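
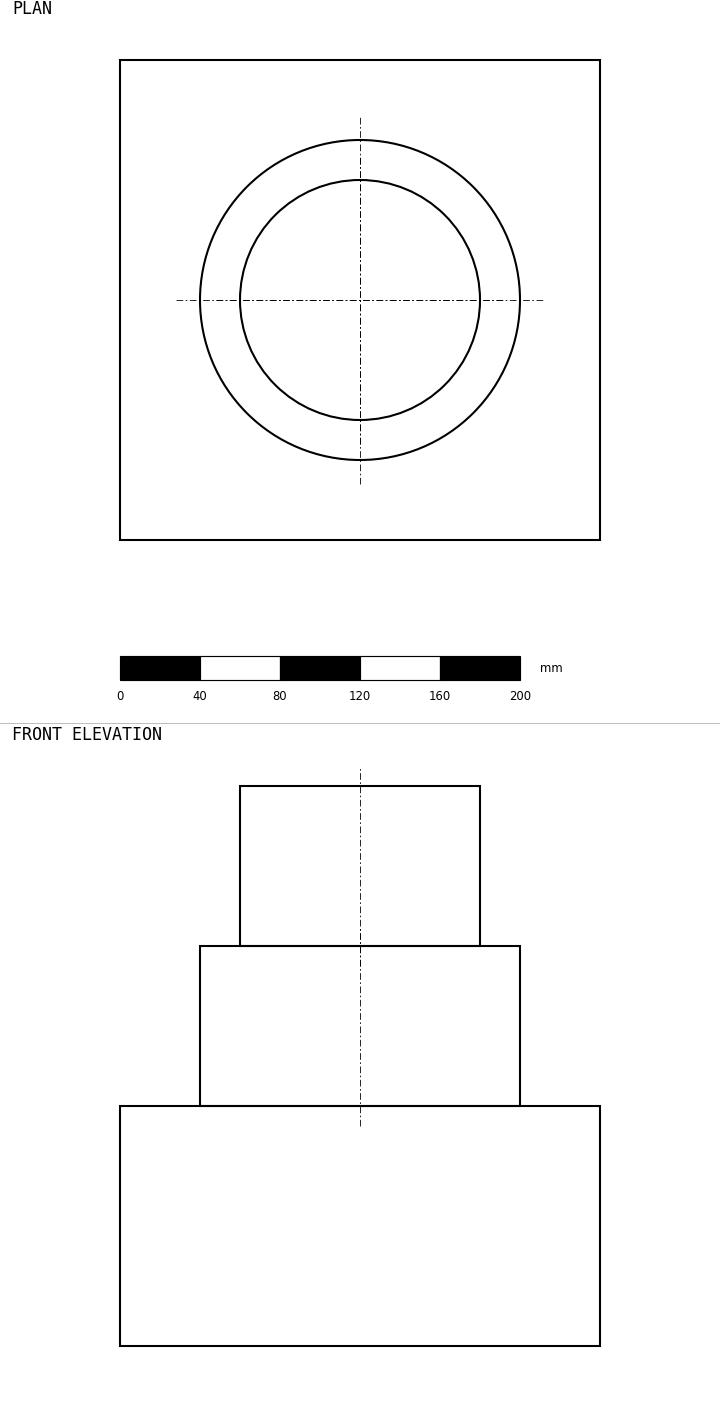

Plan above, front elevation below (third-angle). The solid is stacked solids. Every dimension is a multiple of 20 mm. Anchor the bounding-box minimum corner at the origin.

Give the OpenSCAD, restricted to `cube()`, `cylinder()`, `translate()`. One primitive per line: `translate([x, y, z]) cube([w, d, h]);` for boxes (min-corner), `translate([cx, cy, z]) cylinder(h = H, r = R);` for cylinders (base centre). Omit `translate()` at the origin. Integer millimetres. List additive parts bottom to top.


cube([240, 240, 120]);
translate([120, 120, 120]) cylinder(h = 80, r = 80);
translate([120, 120, 200]) cylinder(h = 80, r = 60);


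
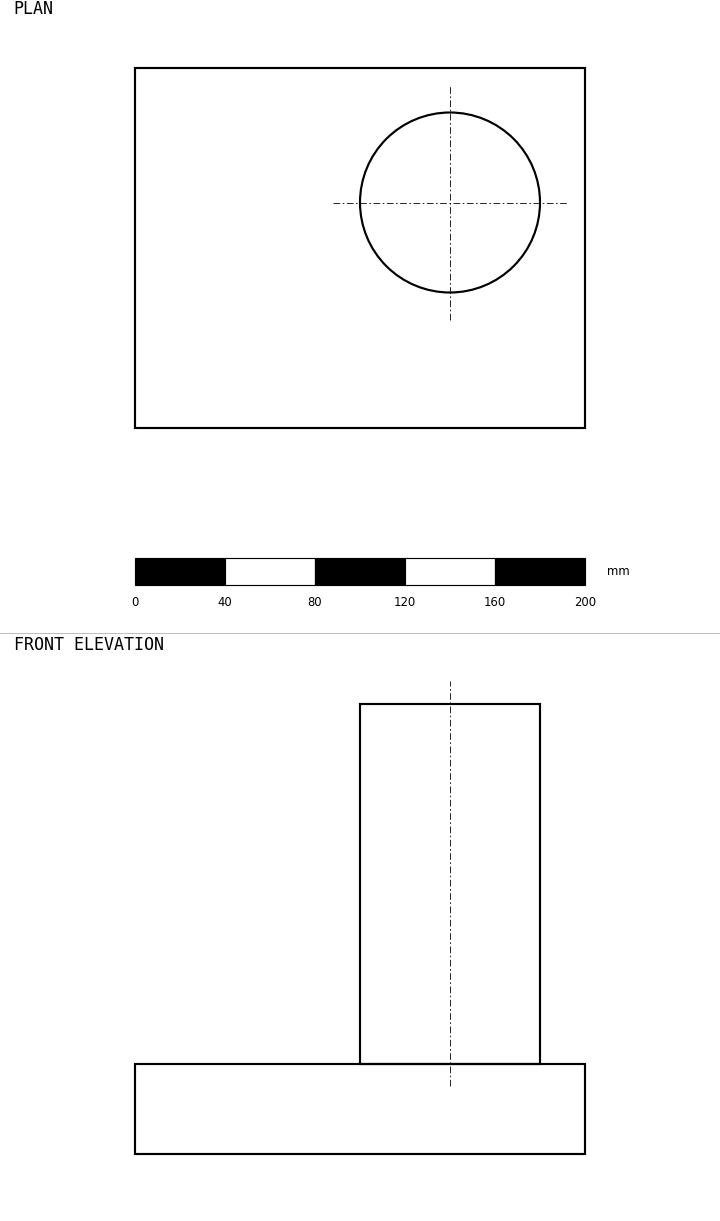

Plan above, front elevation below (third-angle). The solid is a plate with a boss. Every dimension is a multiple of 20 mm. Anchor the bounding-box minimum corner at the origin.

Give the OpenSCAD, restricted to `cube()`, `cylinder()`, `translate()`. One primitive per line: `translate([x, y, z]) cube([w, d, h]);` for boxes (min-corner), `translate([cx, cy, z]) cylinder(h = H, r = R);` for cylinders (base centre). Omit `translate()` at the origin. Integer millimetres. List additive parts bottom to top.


cube([200, 160, 40]);
translate([140, 100, 40]) cylinder(h = 160, r = 40);


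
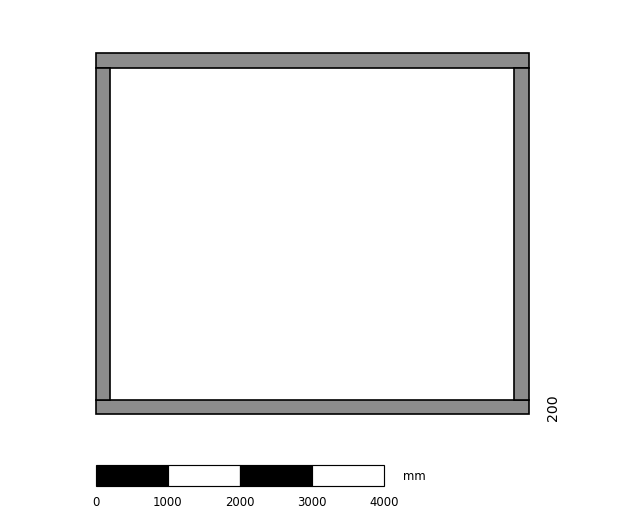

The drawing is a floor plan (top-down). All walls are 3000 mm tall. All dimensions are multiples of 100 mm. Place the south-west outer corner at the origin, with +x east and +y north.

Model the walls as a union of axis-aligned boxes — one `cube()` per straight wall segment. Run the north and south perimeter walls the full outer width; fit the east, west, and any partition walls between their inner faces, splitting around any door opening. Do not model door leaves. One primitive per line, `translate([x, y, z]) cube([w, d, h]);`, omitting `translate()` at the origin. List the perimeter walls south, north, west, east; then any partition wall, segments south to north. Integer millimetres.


cube([6000, 200, 3000]);
translate([0, 4800, 0]) cube([6000, 200, 3000]);
translate([0, 200, 0]) cube([200, 4600, 3000]);
translate([5800, 200, 0]) cube([200, 4600, 3000]);


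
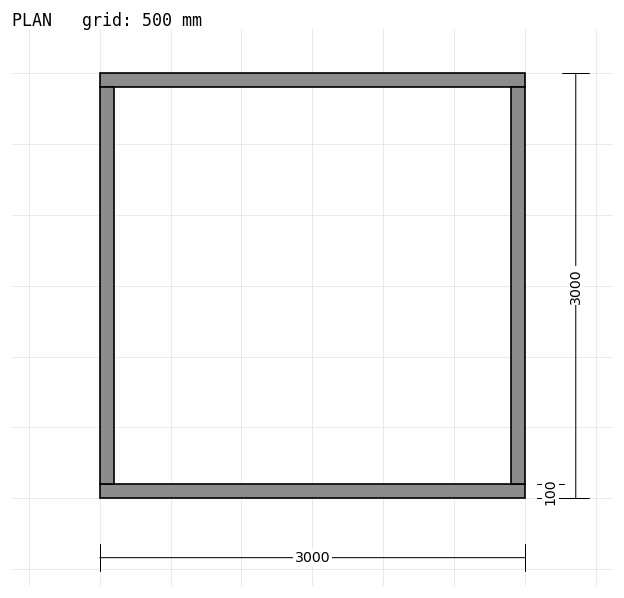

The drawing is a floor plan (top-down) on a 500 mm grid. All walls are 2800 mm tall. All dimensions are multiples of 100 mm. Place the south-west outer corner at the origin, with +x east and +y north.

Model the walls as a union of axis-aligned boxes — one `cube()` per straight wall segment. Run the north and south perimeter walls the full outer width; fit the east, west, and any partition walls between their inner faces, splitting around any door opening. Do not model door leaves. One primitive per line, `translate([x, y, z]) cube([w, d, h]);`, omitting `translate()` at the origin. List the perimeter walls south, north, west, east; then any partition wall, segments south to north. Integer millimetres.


cube([3000, 100, 2800]);
translate([0, 2900, 0]) cube([3000, 100, 2800]);
translate([0, 100, 0]) cube([100, 2800, 2800]);
translate([2900, 100, 0]) cube([100, 2800, 2800]);


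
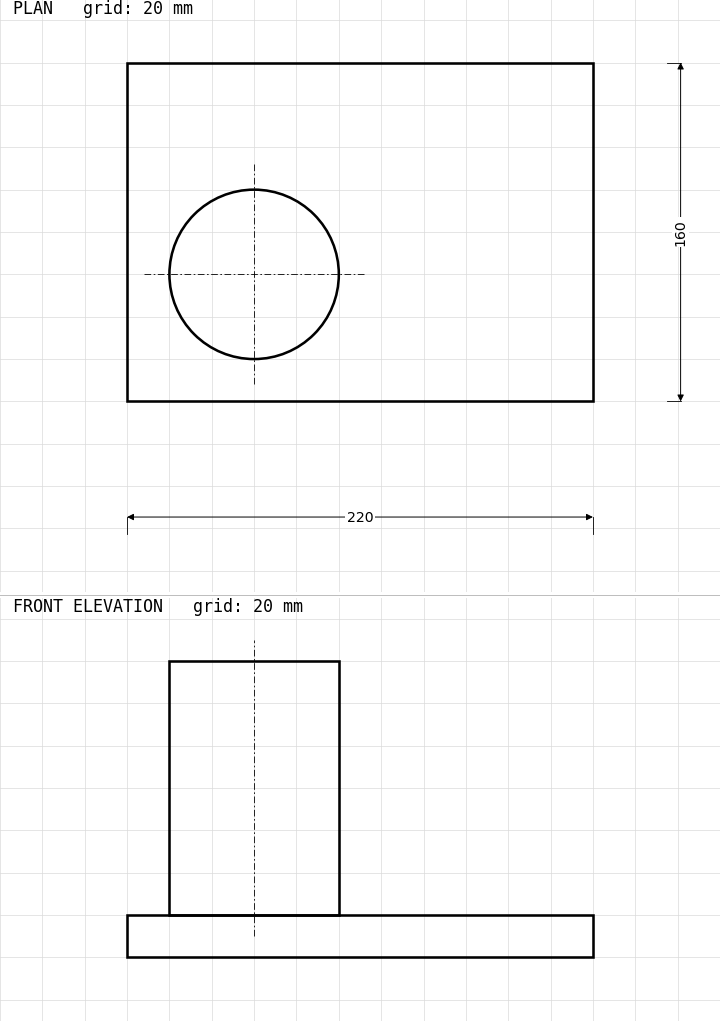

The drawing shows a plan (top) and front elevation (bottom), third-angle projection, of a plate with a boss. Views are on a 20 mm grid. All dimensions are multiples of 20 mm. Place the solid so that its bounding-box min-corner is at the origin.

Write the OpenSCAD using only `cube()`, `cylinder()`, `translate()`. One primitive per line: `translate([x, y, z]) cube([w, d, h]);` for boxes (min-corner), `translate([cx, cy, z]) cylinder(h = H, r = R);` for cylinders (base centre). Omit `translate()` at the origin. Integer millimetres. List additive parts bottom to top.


cube([220, 160, 20]);
translate([60, 60, 20]) cylinder(h = 120, r = 40);


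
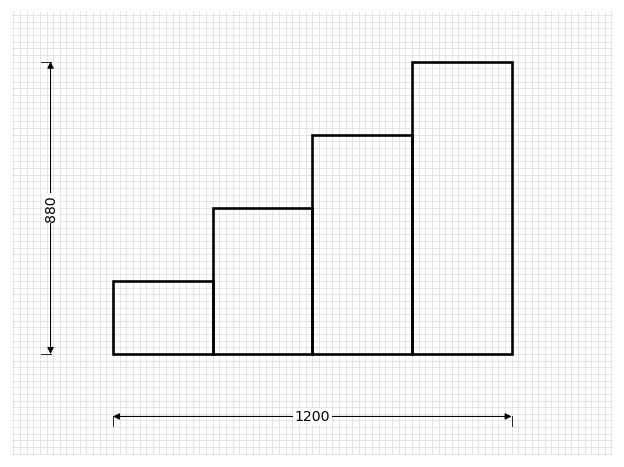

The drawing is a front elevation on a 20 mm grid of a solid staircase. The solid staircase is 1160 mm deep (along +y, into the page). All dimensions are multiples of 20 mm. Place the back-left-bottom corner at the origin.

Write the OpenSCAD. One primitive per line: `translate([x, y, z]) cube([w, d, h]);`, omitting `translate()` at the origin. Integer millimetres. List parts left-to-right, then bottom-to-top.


cube([300, 1160, 220]);
translate([300, 0, 0]) cube([300, 1160, 440]);
translate([600, 0, 0]) cube([300, 1160, 660]);
translate([900, 0, 0]) cube([300, 1160, 880]);


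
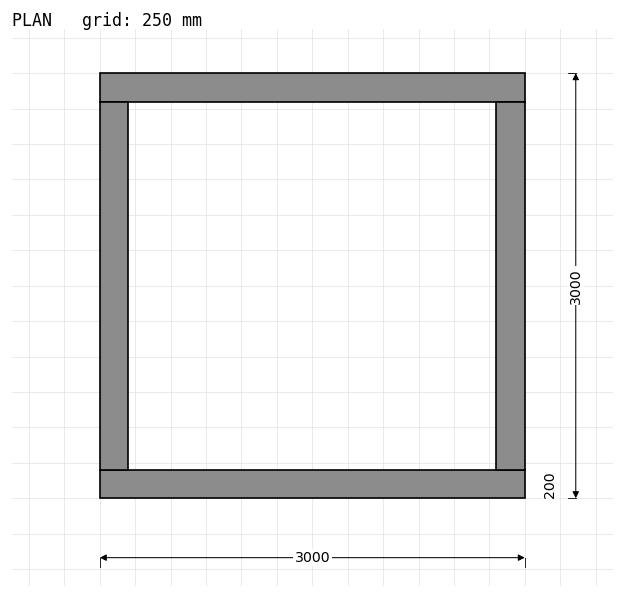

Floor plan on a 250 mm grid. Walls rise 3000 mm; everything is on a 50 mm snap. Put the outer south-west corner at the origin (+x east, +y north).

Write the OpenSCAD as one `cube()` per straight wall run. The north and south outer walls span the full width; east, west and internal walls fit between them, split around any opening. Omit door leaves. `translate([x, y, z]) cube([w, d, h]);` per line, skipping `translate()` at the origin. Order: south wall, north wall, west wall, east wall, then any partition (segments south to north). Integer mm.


cube([3000, 200, 3000]);
translate([0, 2800, 0]) cube([3000, 200, 3000]);
translate([0, 200, 0]) cube([200, 2600, 3000]);
translate([2800, 200, 0]) cube([200, 2600, 3000]);


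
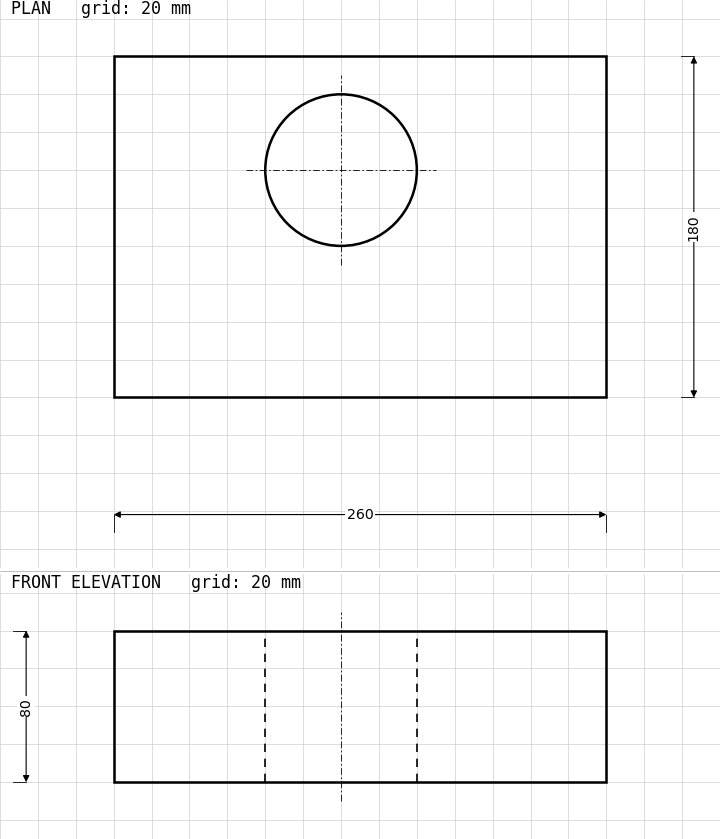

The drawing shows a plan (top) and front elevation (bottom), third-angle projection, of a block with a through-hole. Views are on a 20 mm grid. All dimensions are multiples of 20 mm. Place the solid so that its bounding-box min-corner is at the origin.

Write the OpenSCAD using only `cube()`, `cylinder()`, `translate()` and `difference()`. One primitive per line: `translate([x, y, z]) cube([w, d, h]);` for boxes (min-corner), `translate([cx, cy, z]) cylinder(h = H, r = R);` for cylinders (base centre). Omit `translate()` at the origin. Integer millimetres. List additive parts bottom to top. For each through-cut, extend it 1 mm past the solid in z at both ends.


difference() {
  cube([260, 180, 80]);
  translate([120, 120, -1]) cylinder(h = 82, r = 40);
}


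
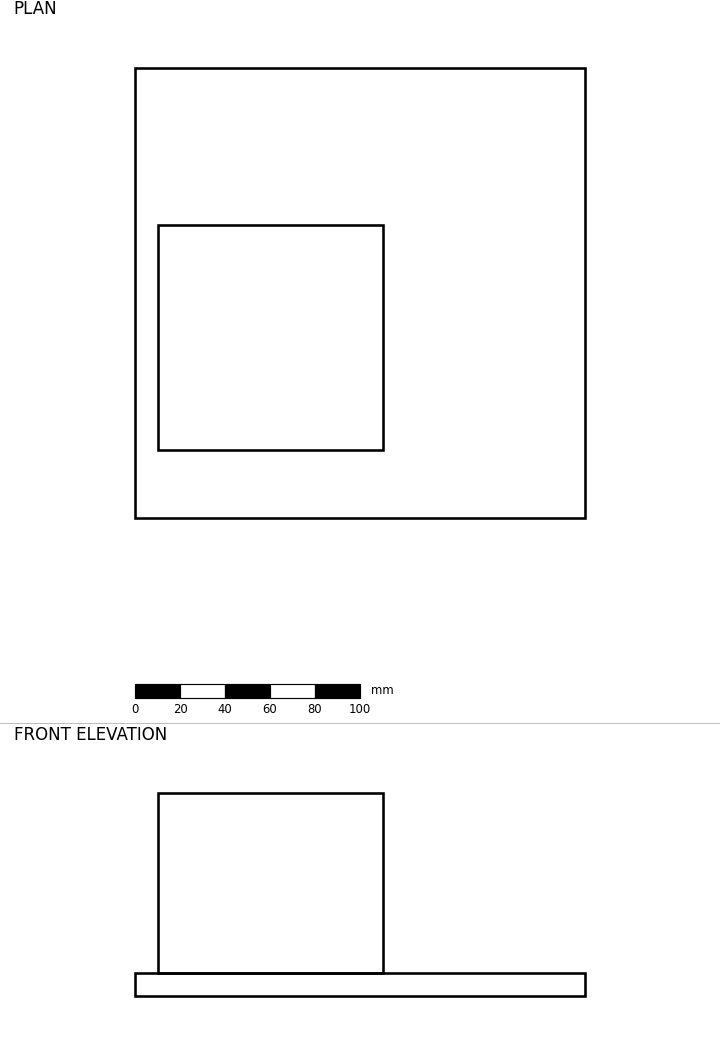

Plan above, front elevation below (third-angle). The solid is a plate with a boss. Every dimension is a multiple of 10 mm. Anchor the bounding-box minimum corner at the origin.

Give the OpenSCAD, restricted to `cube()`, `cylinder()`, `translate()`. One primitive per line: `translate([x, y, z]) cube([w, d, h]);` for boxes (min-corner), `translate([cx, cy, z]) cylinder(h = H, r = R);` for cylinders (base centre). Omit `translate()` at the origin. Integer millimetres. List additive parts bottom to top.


cube([200, 200, 10]);
translate([10, 30, 10]) cube([100, 100, 80]);


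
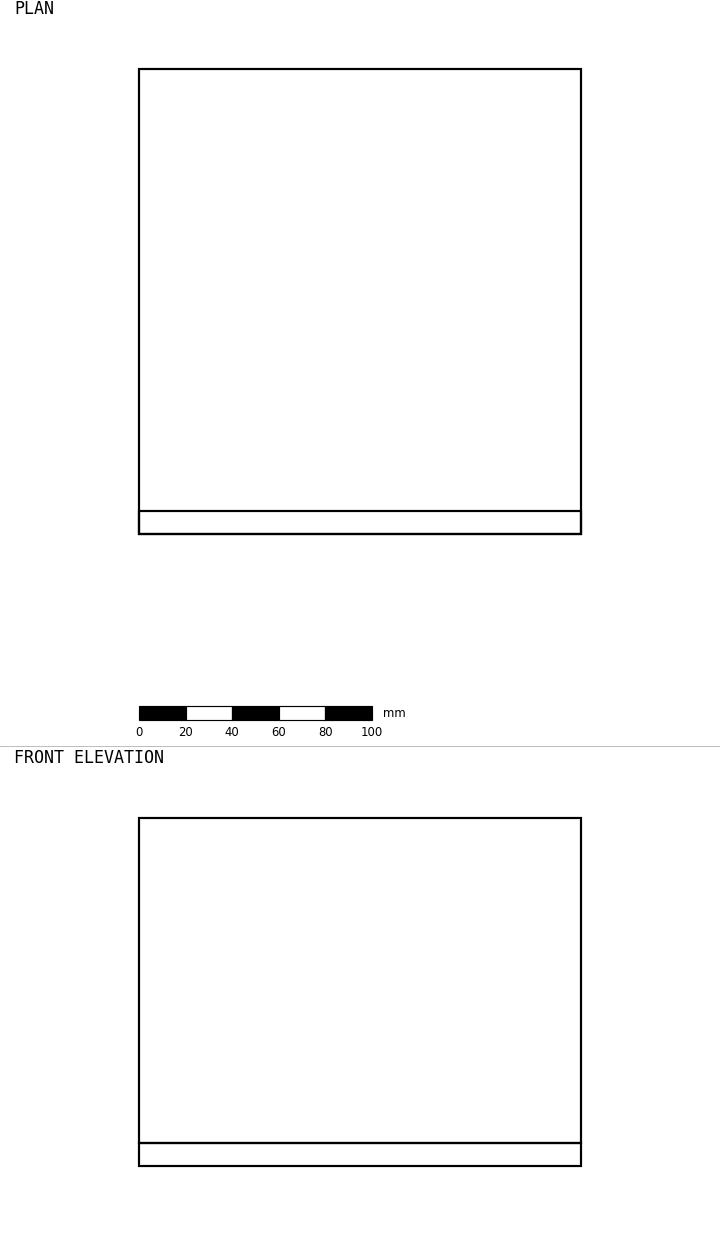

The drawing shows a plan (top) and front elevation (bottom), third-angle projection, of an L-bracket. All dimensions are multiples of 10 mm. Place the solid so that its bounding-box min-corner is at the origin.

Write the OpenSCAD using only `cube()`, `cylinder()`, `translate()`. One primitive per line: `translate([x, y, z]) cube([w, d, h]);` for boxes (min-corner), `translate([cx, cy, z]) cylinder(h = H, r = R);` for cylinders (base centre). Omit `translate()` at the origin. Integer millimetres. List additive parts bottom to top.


cube([190, 200, 10]);
translate([0, 0, 10]) cube([190, 10, 140]);


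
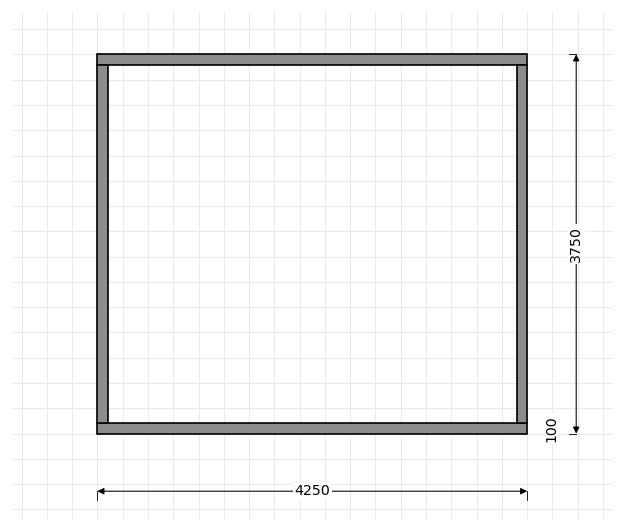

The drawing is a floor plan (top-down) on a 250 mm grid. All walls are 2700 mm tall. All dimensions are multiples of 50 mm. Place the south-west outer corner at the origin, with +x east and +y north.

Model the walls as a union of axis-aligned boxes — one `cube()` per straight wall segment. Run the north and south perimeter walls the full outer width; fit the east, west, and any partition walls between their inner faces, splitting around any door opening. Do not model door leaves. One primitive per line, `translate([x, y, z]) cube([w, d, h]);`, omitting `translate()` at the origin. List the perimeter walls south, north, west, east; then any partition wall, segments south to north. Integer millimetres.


cube([4250, 100, 2700]);
translate([0, 3650, 0]) cube([4250, 100, 2700]);
translate([0, 100, 0]) cube([100, 3550, 2700]);
translate([4150, 100, 0]) cube([100, 3550, 2700]);


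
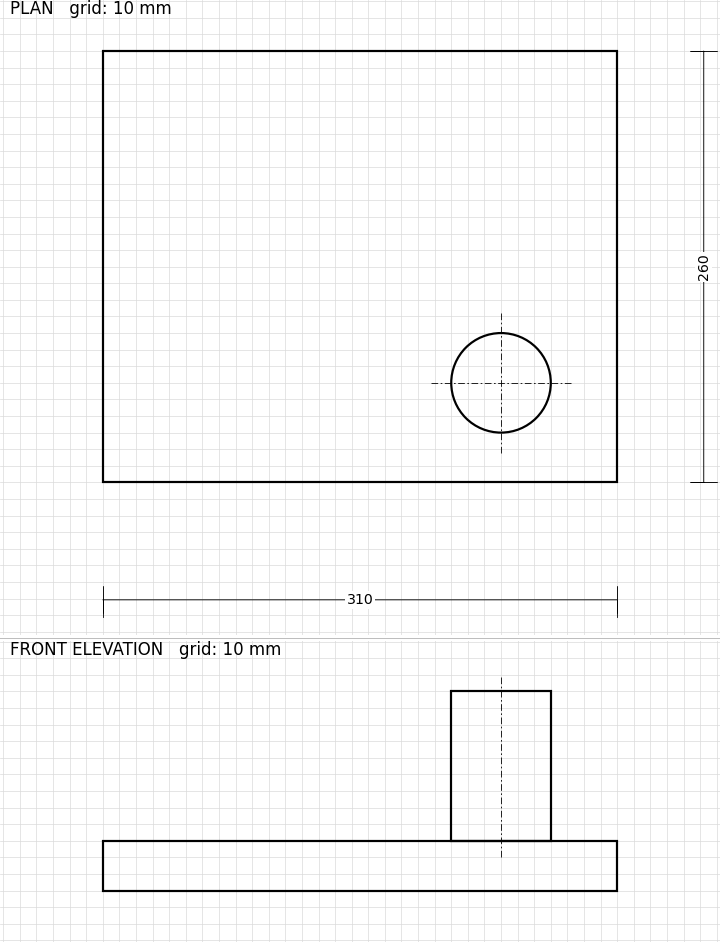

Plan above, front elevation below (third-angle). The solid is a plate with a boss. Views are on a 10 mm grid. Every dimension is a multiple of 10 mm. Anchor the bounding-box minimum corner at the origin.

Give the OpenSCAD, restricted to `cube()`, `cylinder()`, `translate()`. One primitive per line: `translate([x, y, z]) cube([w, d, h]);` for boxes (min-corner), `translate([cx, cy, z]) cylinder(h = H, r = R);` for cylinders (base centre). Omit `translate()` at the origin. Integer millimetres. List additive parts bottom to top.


cube([310, 260, 30]);
translate([240, 60, 30]) cylinder(h = 90, r = 30);


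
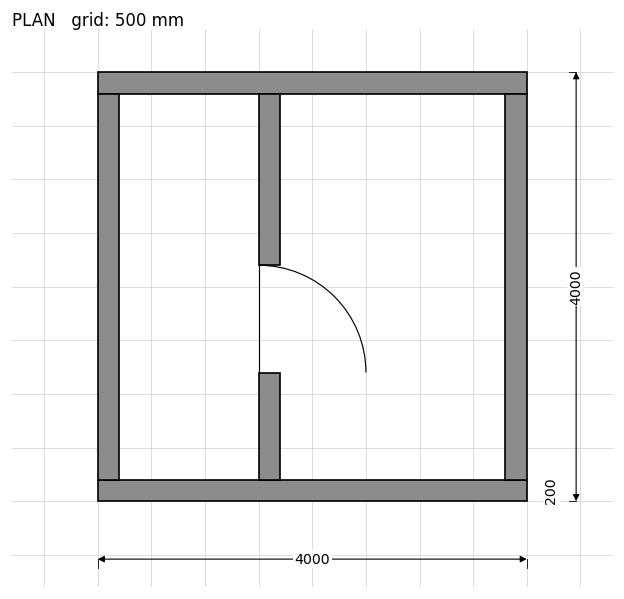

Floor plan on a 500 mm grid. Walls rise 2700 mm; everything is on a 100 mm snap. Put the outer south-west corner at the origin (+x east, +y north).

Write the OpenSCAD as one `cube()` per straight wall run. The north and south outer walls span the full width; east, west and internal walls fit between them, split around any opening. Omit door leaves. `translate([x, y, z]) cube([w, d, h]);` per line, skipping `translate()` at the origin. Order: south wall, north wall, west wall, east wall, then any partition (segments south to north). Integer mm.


cube([4000, 200, 2700]);
translate([0, 3800, 0]) cube([4000, 200, 2700]);
translate([0, 200, 0]) cube([200, 3600, 2700]);
translate([3800, 200, 0]) cube([200, 3600, 2700]);
translate([1500, 200, 0]) cube([200, 1000, 2700]);
translate([1500, 2200, 0]) cube([200, 1600, 2700]);


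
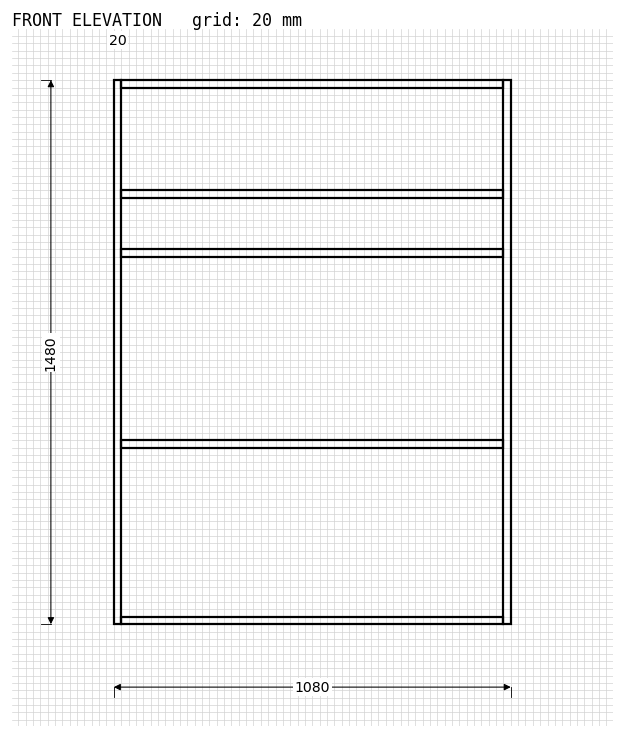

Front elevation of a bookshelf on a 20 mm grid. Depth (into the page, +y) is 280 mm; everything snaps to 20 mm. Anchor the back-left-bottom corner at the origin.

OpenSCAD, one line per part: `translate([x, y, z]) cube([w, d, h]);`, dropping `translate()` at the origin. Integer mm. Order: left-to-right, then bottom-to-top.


cube([20, 280, 1480]);
translate([20, 0, 0]) cube([1040, 280, 20]);
translate([20, 0, 480]) cube([1040, 280, 20]);
translate([20, 0, 1000]) cube([1040, 280, 20]);
translate([20, 0, 1160]) cube([1040, 280, 20]);
translate([20, 0, 1460]) cube([1040, 280, 20]);
translate([1060, 0, 0]) cube([20, 280, 1480]);


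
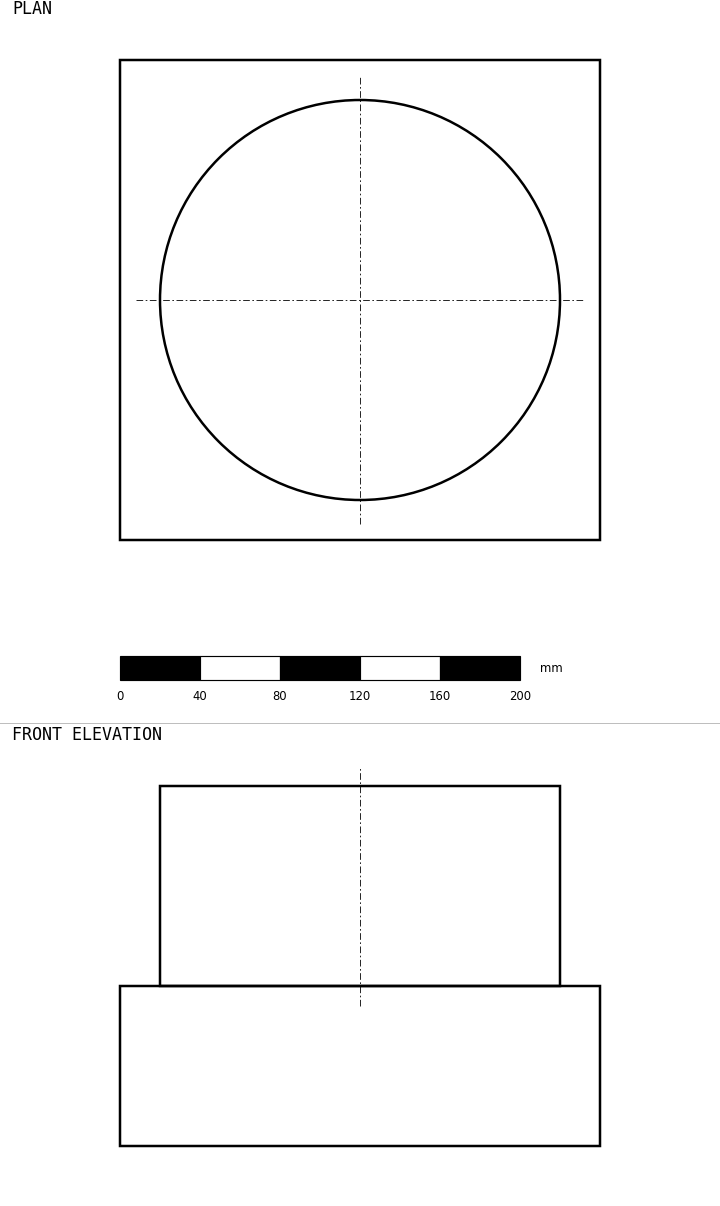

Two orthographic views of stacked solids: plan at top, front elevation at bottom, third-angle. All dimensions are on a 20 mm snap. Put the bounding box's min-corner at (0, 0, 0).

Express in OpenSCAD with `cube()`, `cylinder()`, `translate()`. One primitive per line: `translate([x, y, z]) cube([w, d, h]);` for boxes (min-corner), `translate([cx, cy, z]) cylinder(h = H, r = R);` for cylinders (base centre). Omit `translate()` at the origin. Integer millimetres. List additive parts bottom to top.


cube([240, 240, 80]);
translate([120, 120, 80]) cylinder(h = 100, r = 100);


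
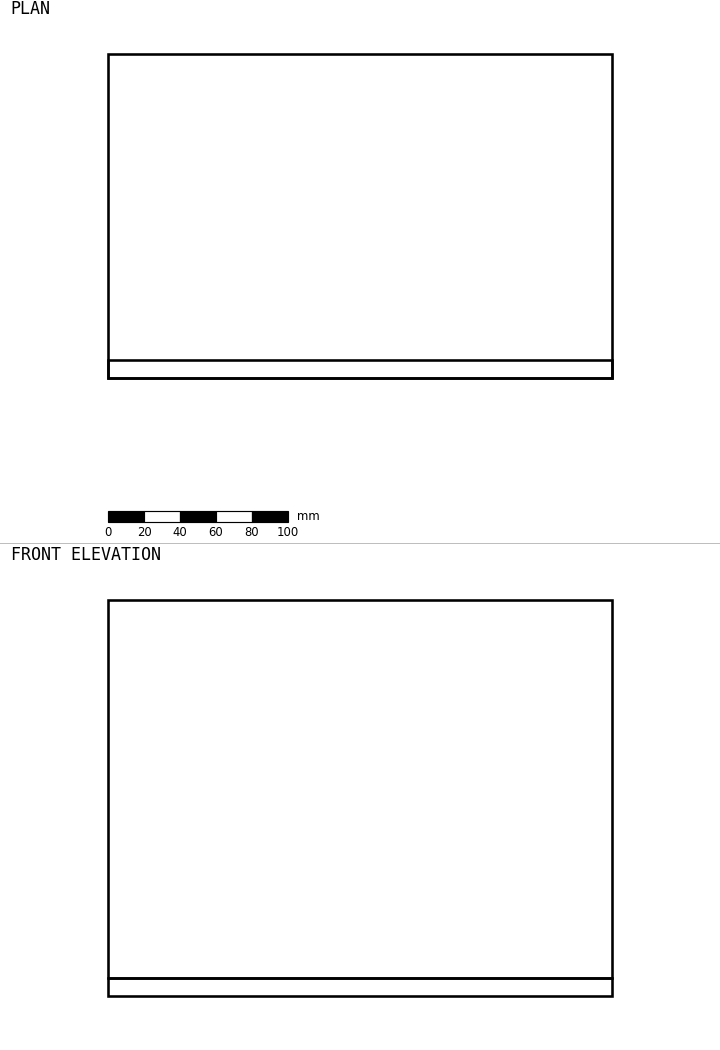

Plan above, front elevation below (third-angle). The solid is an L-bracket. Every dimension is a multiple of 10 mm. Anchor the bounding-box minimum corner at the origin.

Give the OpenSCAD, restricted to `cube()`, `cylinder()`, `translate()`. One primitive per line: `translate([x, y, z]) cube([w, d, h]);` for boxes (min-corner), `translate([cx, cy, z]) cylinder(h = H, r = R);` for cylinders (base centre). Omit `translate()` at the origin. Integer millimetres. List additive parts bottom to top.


cube([280, 180, 10]);
translate([0, 0, 10]) cube([280, 10, 210]);


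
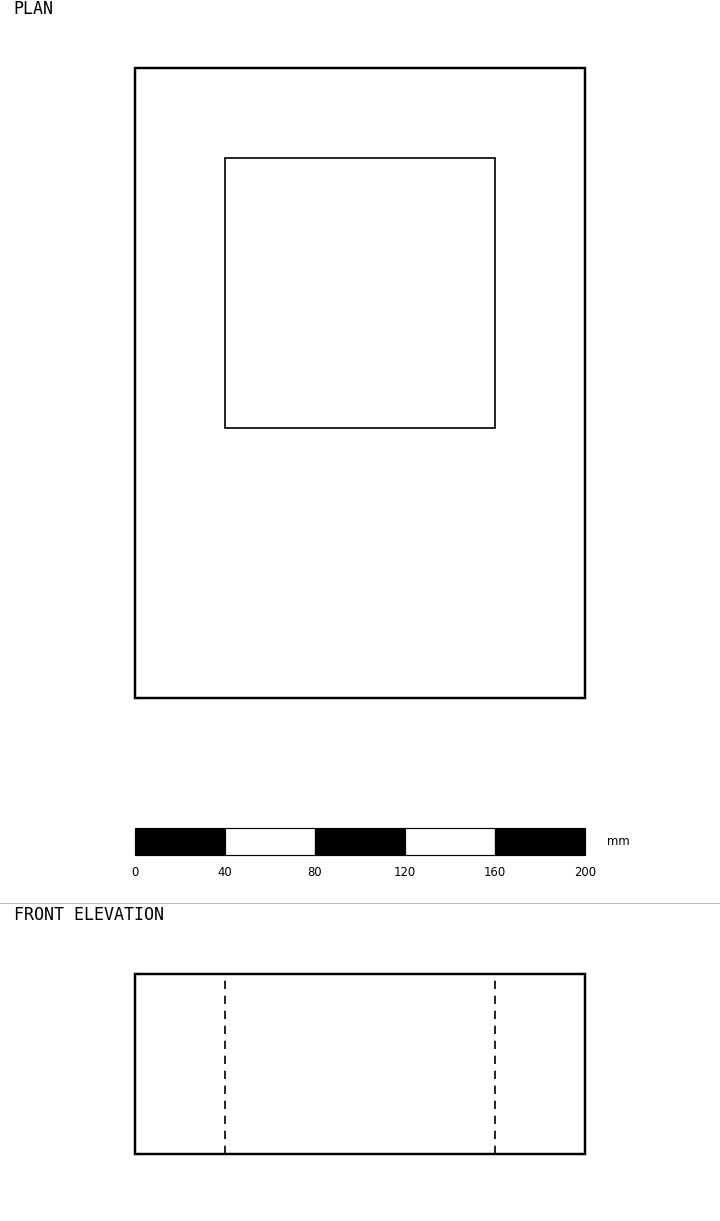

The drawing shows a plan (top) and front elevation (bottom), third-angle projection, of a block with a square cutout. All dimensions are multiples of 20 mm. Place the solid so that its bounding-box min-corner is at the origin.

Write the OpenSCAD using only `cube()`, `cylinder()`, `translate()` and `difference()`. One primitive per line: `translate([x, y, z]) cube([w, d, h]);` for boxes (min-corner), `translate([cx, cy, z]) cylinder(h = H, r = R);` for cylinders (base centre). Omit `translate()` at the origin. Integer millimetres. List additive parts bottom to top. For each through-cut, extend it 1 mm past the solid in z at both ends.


difference() {
  cube([200, 280, 80]);
  translate([40, 120, -1]) cube([120, 120, 82]);
}


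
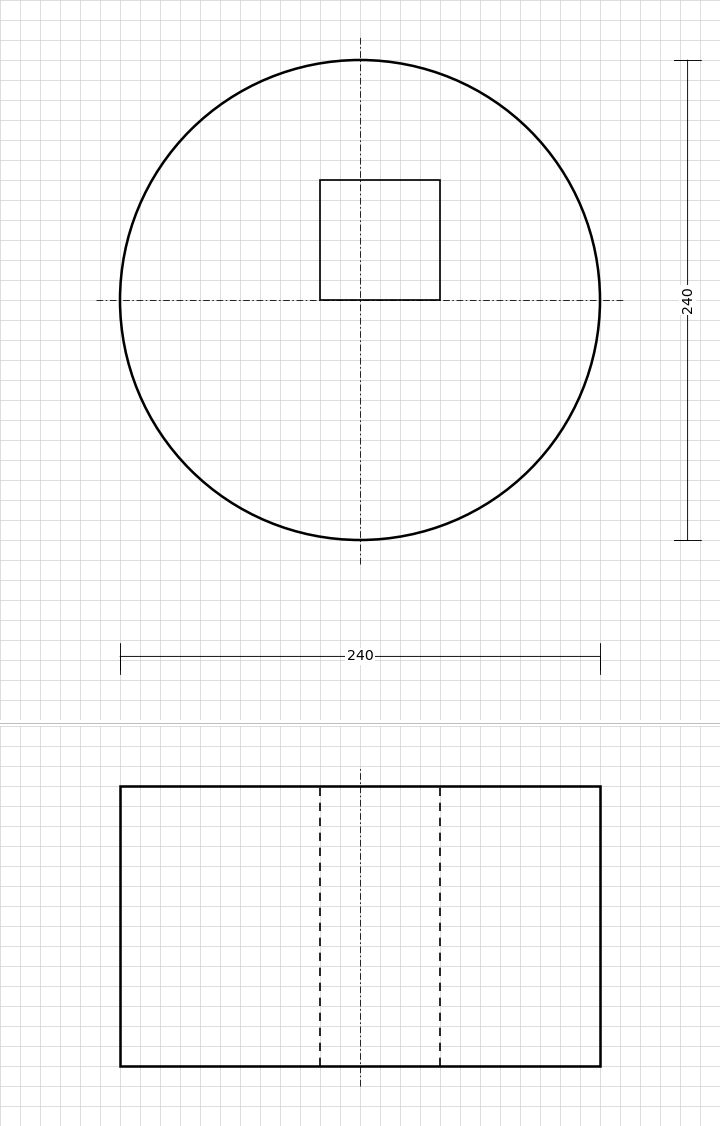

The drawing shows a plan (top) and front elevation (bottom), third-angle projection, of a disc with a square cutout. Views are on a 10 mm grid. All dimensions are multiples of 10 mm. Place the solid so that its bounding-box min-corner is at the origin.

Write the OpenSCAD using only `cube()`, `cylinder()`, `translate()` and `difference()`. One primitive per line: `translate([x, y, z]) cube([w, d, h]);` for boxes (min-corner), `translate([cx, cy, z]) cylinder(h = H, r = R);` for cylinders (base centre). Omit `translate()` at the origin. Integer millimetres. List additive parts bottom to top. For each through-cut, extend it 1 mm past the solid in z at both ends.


difference() {
  translate([120, 120, 0]) cylinder(h = 140, r = 120);
  translate([100, 120, -1]) cube([60, 60, 142]);
}


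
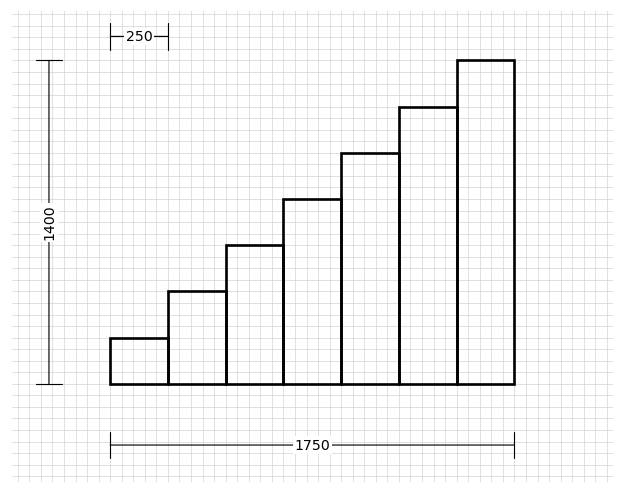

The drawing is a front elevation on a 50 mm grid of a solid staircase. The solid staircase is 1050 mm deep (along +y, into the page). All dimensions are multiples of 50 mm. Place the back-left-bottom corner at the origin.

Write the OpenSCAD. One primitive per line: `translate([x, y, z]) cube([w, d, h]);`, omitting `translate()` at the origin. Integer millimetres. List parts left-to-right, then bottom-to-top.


cube([250, 1050, 200]);
translate([250, 0, 0]) cube([250, 1050, 400]);
translate([500, 0, 0]) cube([250, 1050, 600]);
translate([750, 0, 0]) cube([250, 1050, 800]);
translate([1000, 0, 0]) cube([250, 1050, 1000]);
translate([1250, 0, 0]) cube([250, 1050, 1200]);
translate([1500, 0, 0]) cube([250, 1050, 1400]);


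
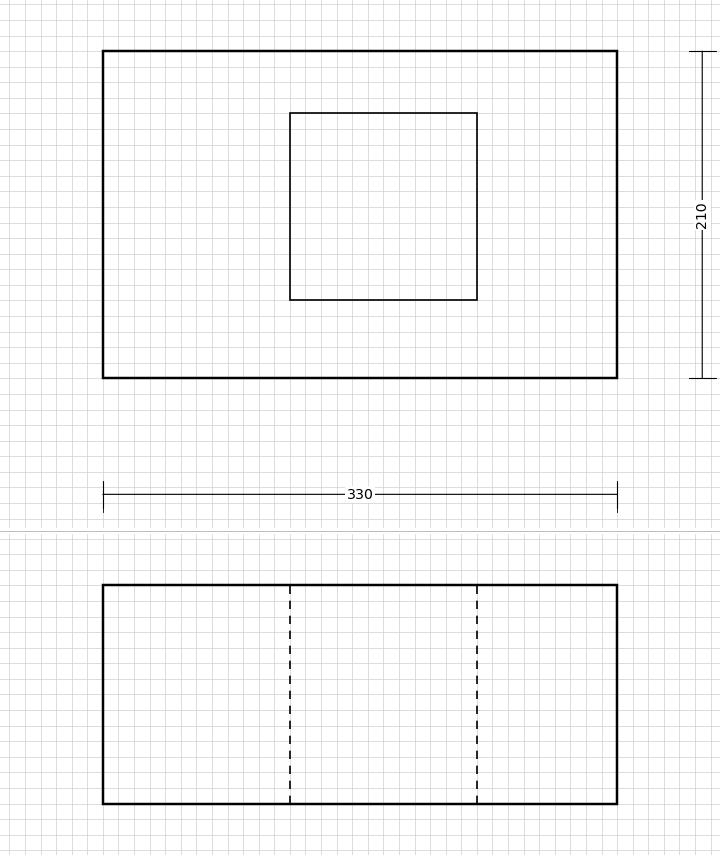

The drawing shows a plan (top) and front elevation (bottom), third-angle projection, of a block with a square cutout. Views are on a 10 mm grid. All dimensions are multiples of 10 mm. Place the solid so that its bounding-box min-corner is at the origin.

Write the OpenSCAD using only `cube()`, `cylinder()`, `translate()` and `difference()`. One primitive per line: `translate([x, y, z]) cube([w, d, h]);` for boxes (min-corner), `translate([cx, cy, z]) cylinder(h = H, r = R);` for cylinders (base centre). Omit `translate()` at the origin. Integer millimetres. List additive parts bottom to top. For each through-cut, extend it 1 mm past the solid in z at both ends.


difference() {
  cube([330, 210, 140]);
  translate([120, 50, -1]) cube([120, 120, 142]);
}


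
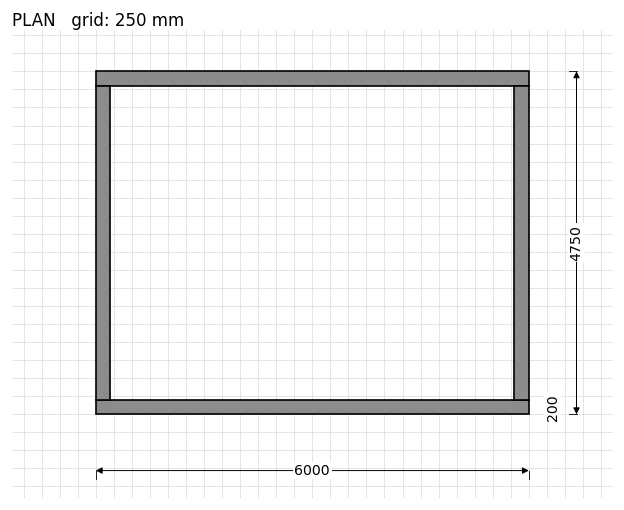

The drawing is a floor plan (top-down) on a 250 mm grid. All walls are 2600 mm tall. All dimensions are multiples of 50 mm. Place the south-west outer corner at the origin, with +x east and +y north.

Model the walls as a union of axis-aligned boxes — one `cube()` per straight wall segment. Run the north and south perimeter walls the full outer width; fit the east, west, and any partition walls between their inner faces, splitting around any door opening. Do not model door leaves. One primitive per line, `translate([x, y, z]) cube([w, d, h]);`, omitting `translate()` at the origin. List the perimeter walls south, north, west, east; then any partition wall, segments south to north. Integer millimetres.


cube([6000, 200, 2600]);
translate([0, 4550, 0]) cube([6000, 200, 2600]);
translate([0, 200, 0]) cube([200, 4350, 2600]);
translate([5800, 200, 0]) cube([200, 4350, 2600]);


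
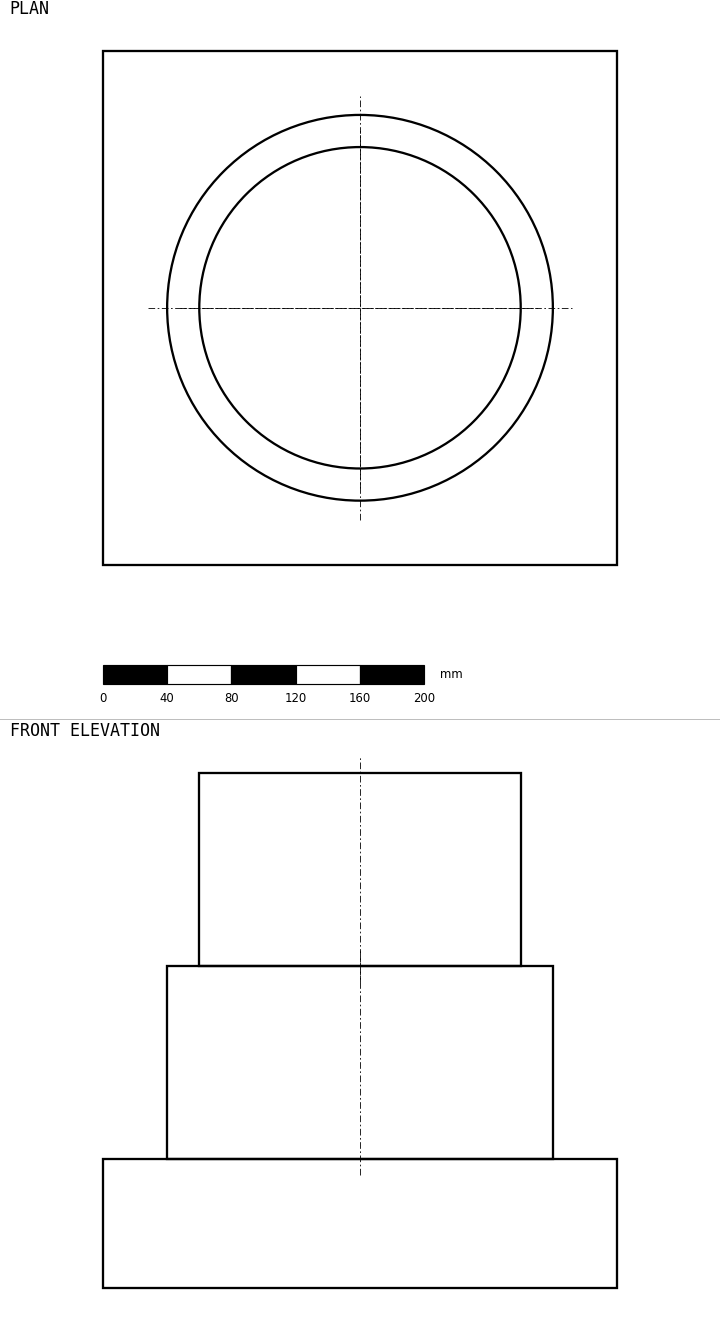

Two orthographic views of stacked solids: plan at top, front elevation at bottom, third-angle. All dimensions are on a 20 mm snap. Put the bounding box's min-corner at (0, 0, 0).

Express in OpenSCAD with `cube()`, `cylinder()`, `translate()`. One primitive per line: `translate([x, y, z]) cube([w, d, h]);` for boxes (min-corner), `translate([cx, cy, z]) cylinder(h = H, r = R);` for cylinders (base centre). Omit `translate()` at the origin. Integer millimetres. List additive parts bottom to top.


cube([320, 320, 80]);
translate([160, 160, 80]) cylinder(h = 120, r = 120);
translate([160, 160, 200]) cylinder(h = 120, r = 100);


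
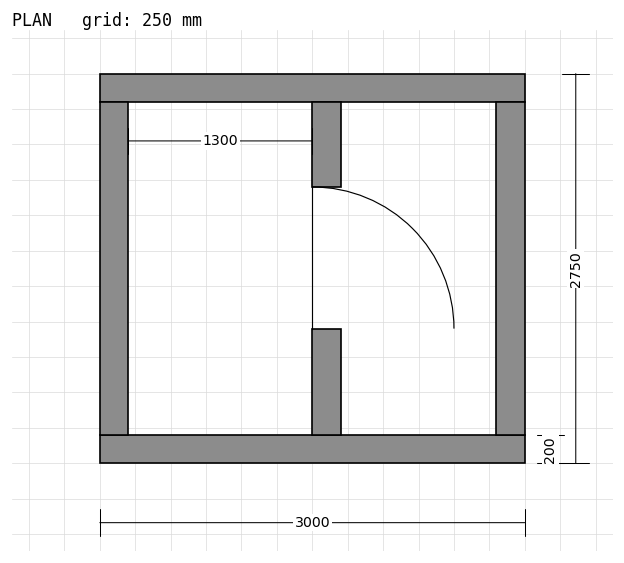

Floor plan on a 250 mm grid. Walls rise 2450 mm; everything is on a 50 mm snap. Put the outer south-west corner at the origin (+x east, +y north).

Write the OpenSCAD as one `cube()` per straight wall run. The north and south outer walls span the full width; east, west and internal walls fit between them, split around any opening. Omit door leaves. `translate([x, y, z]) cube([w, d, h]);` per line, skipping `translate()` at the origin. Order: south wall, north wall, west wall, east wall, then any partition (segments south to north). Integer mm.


cube([3000, 200, 2450]);
translate([0, 2550, 0]) cube([3000, 200, 2450]);
translate([0, 200, 0]) cube([200, 2350, 2450]);
translate([2800, 200, 0]) cube([200, 2350, 2450]);
translate([1500, 200, 0]) cube([200, 750, 2450]);
translate([1500, 1950, 0]) cube([200, 600, 2450]);


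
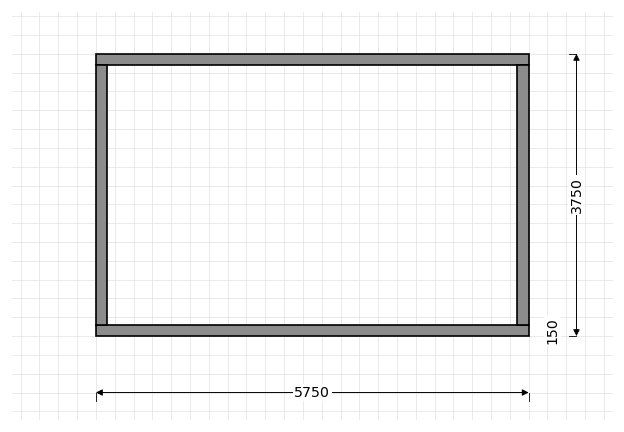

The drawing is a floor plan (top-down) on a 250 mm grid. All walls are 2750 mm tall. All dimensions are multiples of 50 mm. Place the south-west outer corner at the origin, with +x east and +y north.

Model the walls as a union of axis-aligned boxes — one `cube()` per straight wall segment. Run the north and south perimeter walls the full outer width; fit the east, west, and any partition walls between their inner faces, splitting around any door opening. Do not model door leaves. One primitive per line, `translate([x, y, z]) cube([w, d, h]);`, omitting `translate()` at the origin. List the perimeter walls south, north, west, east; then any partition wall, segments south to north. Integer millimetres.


cube([5750, 150, 2750]);
translate([0, 3600, 0]) cube([5750, 150, 2750]);
translate([0, 150, 0]) cube([150, 3450, 2750]);
translate([5600, 150, 0]) cube([150, 3450, 2750]);


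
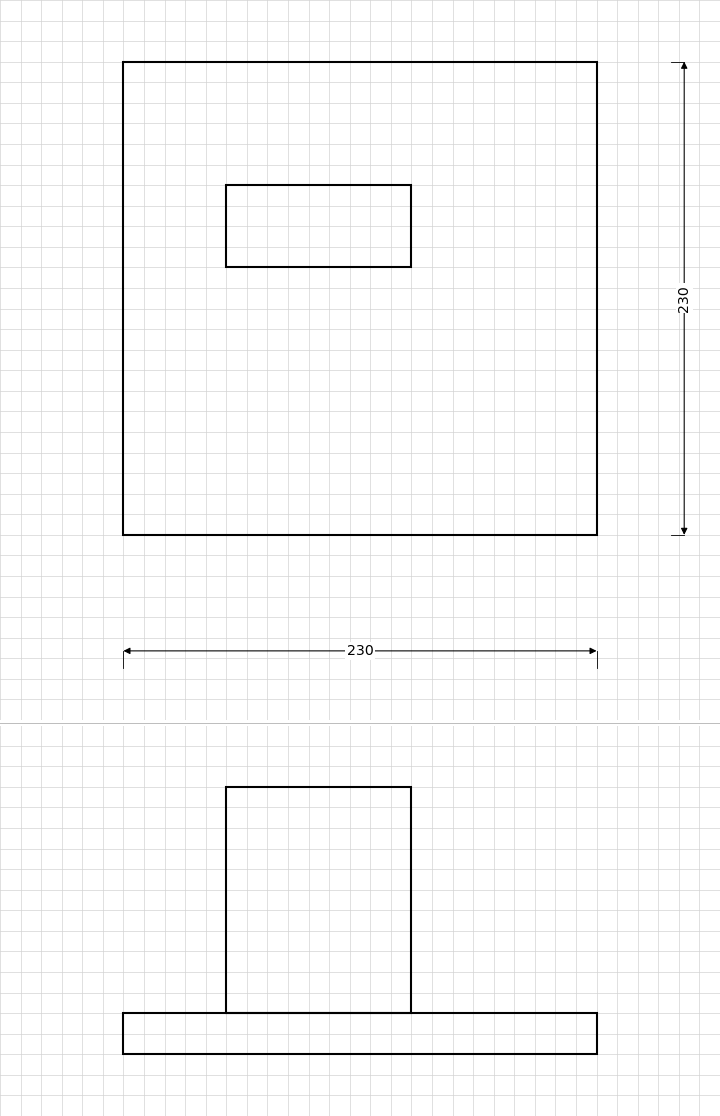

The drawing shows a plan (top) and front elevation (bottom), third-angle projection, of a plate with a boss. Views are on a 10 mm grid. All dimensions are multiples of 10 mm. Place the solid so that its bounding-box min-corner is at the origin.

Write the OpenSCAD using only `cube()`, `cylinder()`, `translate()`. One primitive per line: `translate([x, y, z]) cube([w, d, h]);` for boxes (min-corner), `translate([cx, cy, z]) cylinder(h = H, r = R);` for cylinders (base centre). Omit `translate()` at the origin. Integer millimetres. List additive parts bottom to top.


cube([230, 230, 20]);
translate([50, 130, 20]) cube([90, 40, 110]);


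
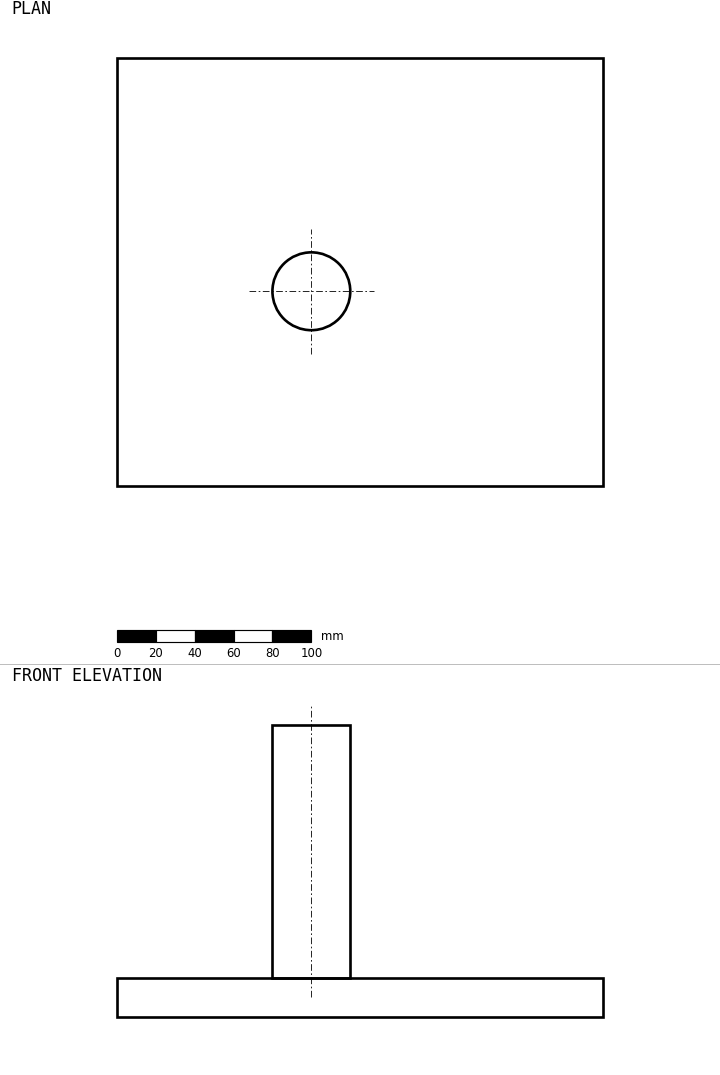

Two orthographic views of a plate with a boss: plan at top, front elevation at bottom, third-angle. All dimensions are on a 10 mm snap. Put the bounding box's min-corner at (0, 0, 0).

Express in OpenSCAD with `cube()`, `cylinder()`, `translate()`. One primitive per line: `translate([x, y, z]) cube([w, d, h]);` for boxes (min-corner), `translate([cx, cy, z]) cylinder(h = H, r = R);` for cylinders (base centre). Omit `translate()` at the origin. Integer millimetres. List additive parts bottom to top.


cube([250, 220, 20]);
translate([100, 100, 20]) cylinder(h = 130, r = 20);


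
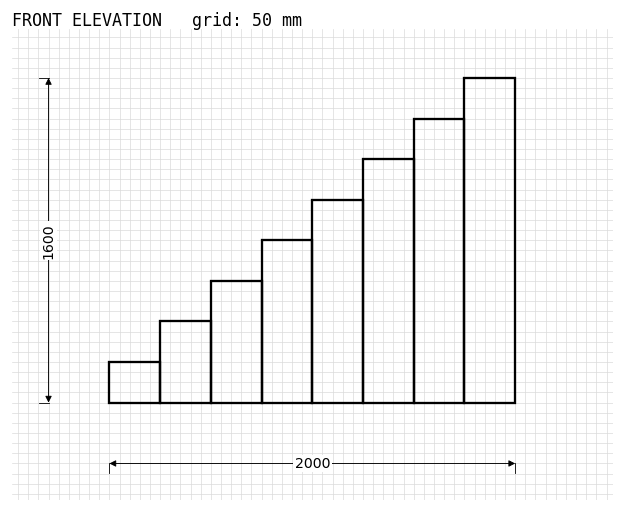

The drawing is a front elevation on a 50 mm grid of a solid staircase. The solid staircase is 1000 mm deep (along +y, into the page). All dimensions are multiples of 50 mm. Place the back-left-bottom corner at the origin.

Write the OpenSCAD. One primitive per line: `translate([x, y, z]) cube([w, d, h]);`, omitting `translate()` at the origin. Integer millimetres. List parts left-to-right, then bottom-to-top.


cube([250, 1000, 200]);
translate([250, 0, 0]) cube([250, 1000, 400]);
translate([500, 0, 0]) cube([250, 1000, 600]);
translate([750, 0, 0]) cube([250, 1000, 800]);
translate([1000, 0, 0]) cube([250, 1000, 1000]);
translate([1250, 0, 0]) cube([250, 1000, 1200]);
translate([1500, 0, 0]) cube([250, 1000, 1400]);
translate([1750, 0, 0]) cube([250, 1000, 1600]);


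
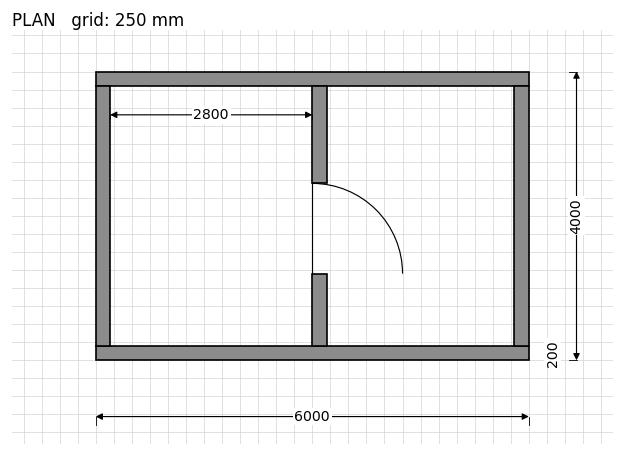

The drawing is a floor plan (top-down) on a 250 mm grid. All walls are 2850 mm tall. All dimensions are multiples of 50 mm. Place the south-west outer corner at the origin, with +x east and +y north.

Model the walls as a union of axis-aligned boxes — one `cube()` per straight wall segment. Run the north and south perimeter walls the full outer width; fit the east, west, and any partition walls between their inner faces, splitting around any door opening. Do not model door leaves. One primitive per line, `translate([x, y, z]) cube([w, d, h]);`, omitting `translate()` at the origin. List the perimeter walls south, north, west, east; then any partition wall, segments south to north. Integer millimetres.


cube([6000, 200, 2850]);
translate([0, 3800, 0]) cube([6000, 200, 2850]);
translate([0, 200, 0]) cube([200, 3600, 2850]);
translate([5800, 200, 0]) cube([200, 3600, 2850]);
translate([3000, 200, 0]) cube([200, 1000, 2850]);
translate([3000, 2450, 0]) cube([200, 1350, 2850]);


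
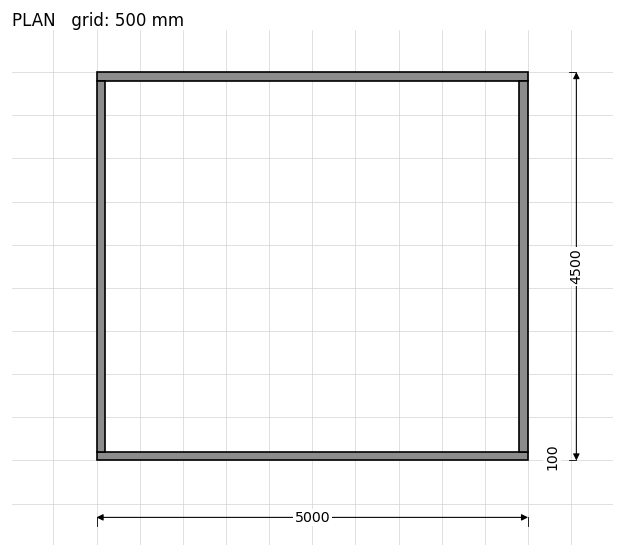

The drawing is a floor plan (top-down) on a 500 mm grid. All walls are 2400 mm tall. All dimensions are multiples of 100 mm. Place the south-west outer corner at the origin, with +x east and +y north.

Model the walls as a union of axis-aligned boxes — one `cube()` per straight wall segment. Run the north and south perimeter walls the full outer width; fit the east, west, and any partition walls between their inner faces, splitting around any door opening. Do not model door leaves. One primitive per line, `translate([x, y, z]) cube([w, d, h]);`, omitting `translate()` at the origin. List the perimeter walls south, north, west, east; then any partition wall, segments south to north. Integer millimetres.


cube([5000, 100, 2400]);
translate([0, 4400, 0]) cube([5000, 100, 2400]);
translate([0, 100, 0]) cube([100, 4300, 2400]);
translate([4900, 100, 0]) cube([100, 4300, 2400]);


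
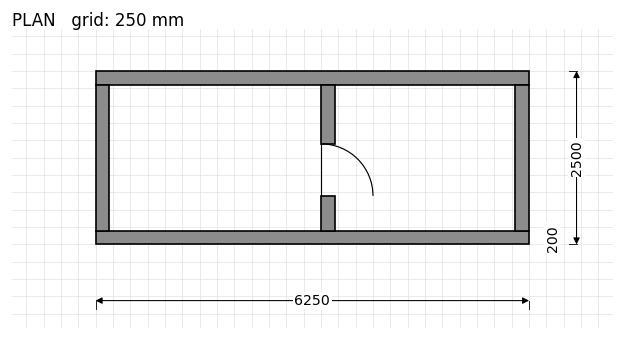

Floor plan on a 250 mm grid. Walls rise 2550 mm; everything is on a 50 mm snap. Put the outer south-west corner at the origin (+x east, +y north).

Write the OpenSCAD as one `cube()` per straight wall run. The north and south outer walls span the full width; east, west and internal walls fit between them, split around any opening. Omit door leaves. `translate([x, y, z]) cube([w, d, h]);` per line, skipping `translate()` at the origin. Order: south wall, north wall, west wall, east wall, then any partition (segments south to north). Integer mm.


cube([6250, 200, 2550]);
translate([0, 2300, 0]) cube([6250, 200, 2550]);
translate([0, 200, 0]) cube([200, 2100, 2550]);
translate([6050, 200, 0]) cube([200, 2100, 2550]);
translate([3250, 200, 0]) cube([200, 500, 2550]);
translate([3250, 1450, 0]) cube([200, 850, 2550]);


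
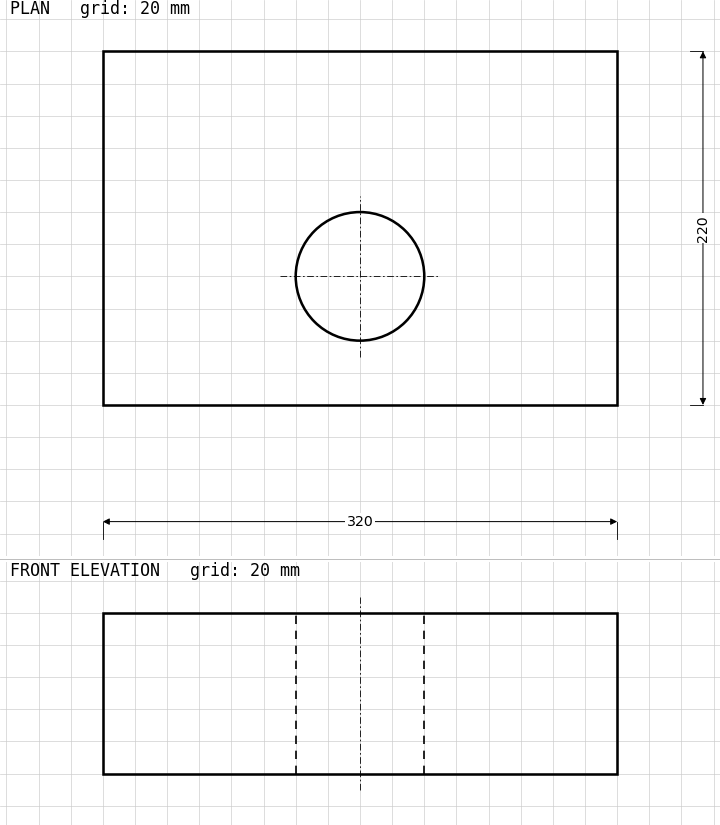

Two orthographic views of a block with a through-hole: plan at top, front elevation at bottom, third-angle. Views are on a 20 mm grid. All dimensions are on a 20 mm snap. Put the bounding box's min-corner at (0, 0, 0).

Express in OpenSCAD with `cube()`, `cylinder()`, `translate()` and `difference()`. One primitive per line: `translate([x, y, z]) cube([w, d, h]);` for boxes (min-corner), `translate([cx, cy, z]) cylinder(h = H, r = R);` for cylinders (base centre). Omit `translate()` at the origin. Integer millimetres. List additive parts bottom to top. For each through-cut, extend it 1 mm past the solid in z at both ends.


difference() {
  cube([320, 220, 100]);
  translate([160, 80, -1]) cylinder(h = 102, r = 40);
}


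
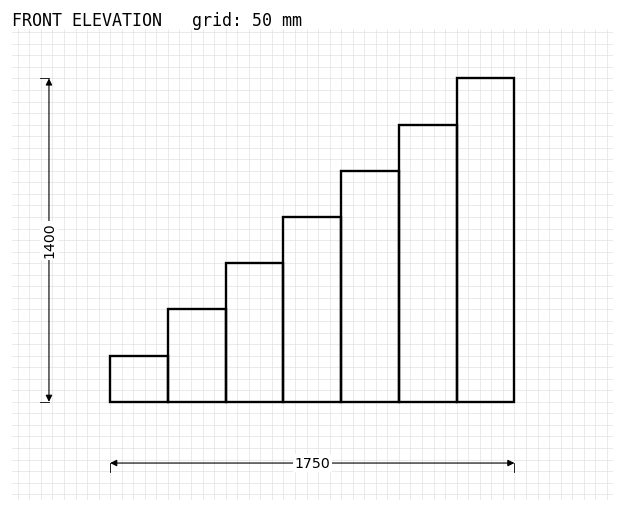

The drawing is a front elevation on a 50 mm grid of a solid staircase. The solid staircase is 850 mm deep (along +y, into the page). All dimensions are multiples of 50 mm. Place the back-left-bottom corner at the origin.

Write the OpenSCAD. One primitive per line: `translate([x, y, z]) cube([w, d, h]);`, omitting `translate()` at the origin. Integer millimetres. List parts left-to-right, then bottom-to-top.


cube([250, 850, 200]);
translate([250, 0, 0]) cube([250, 850, 400]);
translate([500, 0, 0]) cube([250, 850, 600]);
translate([750, 0, 0]) cube([250, 850, 800]);
translate([1000, 0, 0]) cube([250, 850, 1000]);
translate([1250, 0, 0]) cube([250, 850, 1200]);
translate([1500, 0, 0]) cube([250, 850, 1400]);


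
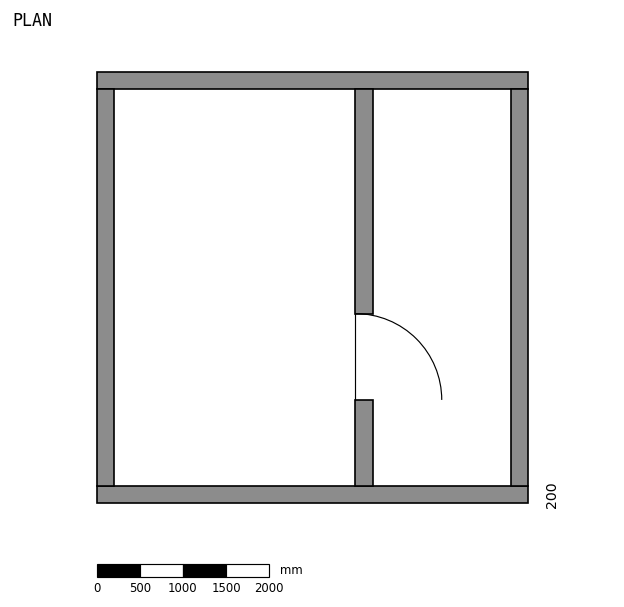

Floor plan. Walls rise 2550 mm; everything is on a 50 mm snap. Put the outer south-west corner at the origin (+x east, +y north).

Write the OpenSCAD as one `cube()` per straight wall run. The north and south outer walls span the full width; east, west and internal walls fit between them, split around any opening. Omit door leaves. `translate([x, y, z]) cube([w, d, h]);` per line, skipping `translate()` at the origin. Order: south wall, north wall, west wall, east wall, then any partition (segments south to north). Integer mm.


cube([5000, 200, 2550]);
translate([0, 4800, 0]) cube([5000, 200, 2550]);
translate([0, 200, 0]) cube([200, 4600, 2550]);
translate([4800, 200, 0]) cube([200, 4600, 2550]);
translate([3000, 200, 0]) cube([200, 1000, 2550]);
translate([3000, 2200, 0]) cube([200, 2600, 2550]);


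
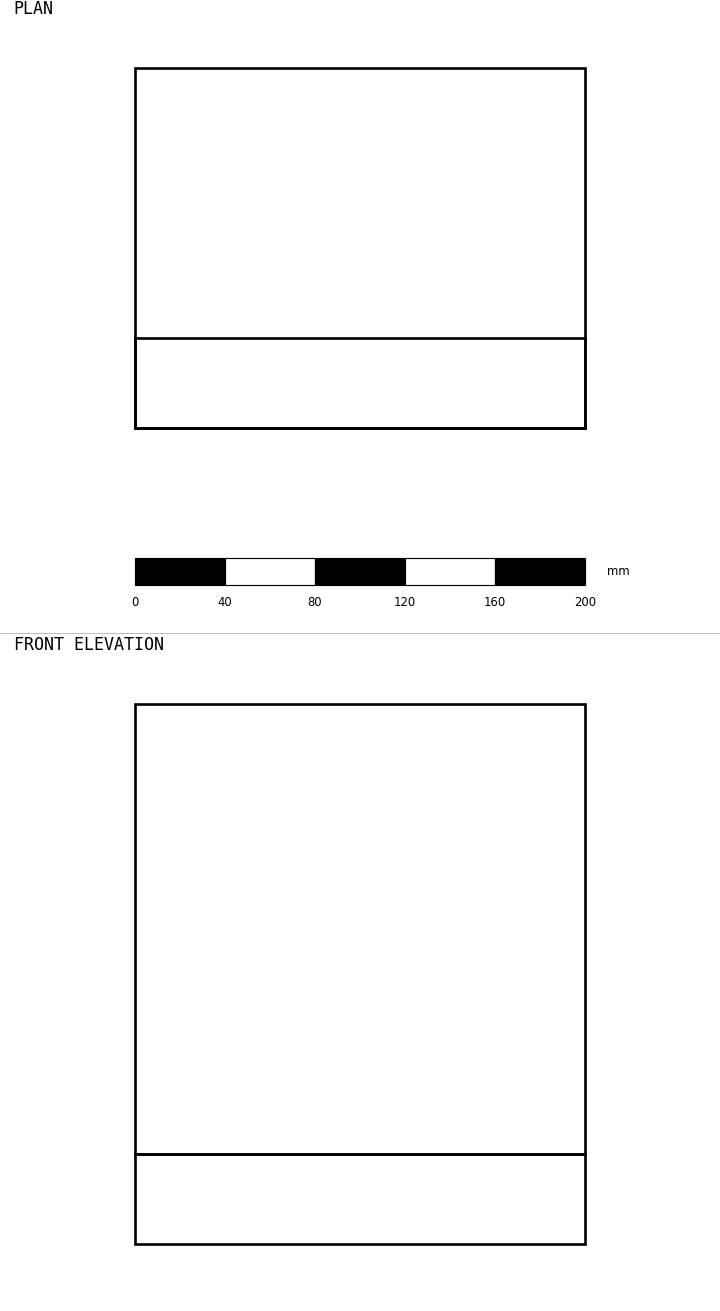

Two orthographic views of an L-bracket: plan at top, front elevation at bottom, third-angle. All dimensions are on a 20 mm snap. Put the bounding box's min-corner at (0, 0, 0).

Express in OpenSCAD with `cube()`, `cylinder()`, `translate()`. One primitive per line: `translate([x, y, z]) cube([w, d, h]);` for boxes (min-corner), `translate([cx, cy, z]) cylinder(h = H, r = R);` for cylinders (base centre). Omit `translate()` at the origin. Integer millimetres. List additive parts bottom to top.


cube([200, 160, 40]);
translate([0, 0, 40]) cube([200, 40, 200]);


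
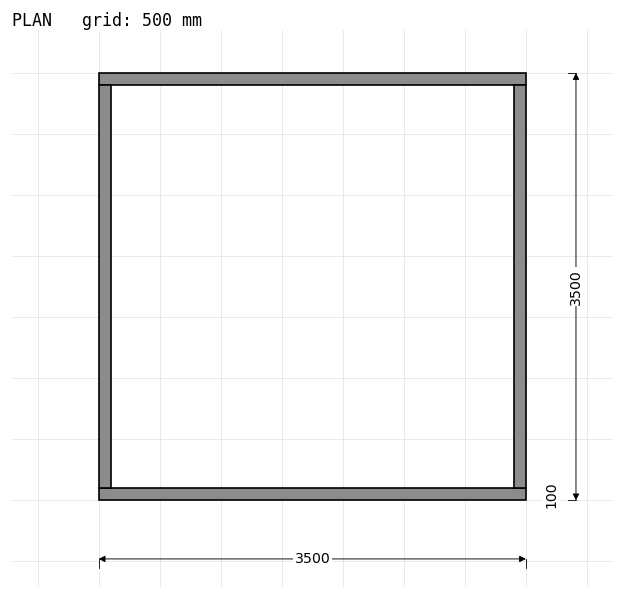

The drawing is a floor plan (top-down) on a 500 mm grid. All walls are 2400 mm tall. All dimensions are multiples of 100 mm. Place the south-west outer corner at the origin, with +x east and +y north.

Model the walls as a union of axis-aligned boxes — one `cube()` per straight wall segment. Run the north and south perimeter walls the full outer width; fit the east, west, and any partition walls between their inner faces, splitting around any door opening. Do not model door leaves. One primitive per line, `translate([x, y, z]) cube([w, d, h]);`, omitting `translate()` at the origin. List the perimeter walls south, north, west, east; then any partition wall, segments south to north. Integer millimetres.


cube([3500, 100, 2400]);
translate([0, 3400, 0]) cube([3500, 100, 2400]);
translate([0, 100, 0]) cube([100, 3300, 2400]);
translate([3400, 100, 0]) cube([100, 3300, 2400]);


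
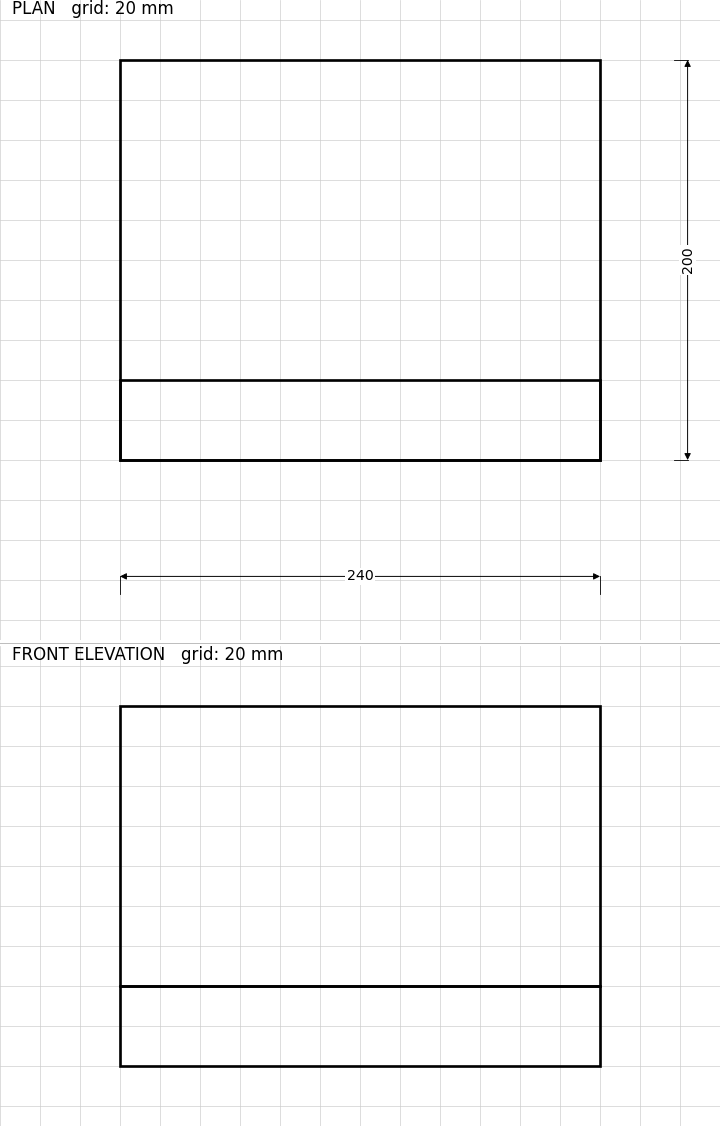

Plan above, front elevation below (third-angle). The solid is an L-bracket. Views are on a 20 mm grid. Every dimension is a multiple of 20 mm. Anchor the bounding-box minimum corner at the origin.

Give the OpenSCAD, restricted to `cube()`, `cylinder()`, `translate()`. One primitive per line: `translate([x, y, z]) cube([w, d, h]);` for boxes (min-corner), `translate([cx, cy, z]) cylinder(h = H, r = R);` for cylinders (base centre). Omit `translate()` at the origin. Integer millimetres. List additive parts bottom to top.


cube([240, 200, 40]);
translate([0, 0, 40]) cube([240, 40, 140]);


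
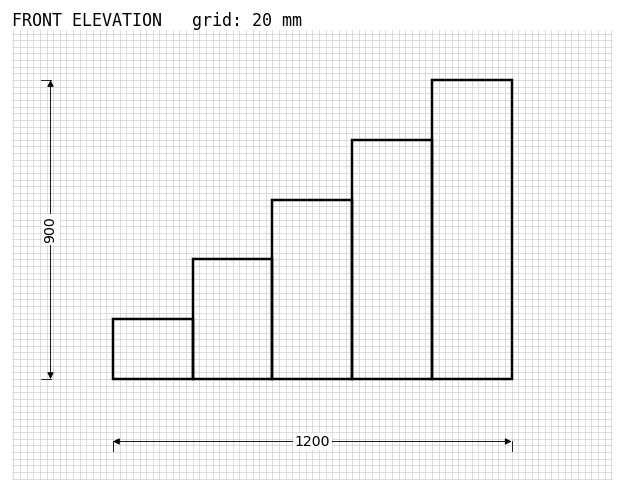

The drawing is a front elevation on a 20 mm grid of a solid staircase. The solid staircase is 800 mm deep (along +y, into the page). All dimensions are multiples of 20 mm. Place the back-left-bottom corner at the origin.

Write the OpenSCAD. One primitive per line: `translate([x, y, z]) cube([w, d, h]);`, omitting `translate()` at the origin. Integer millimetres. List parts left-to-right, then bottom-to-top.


cube([240, 800, 180]);
translate([240, 0, 0]) cube([240, 800, 360]);
translate([480, 0, 0]) cube([240, 800, 540]);
translate([720, 0, 0]) cube([240, 800, 720]);
translate([960, 0, 0]) cube([240, 800, 900]);


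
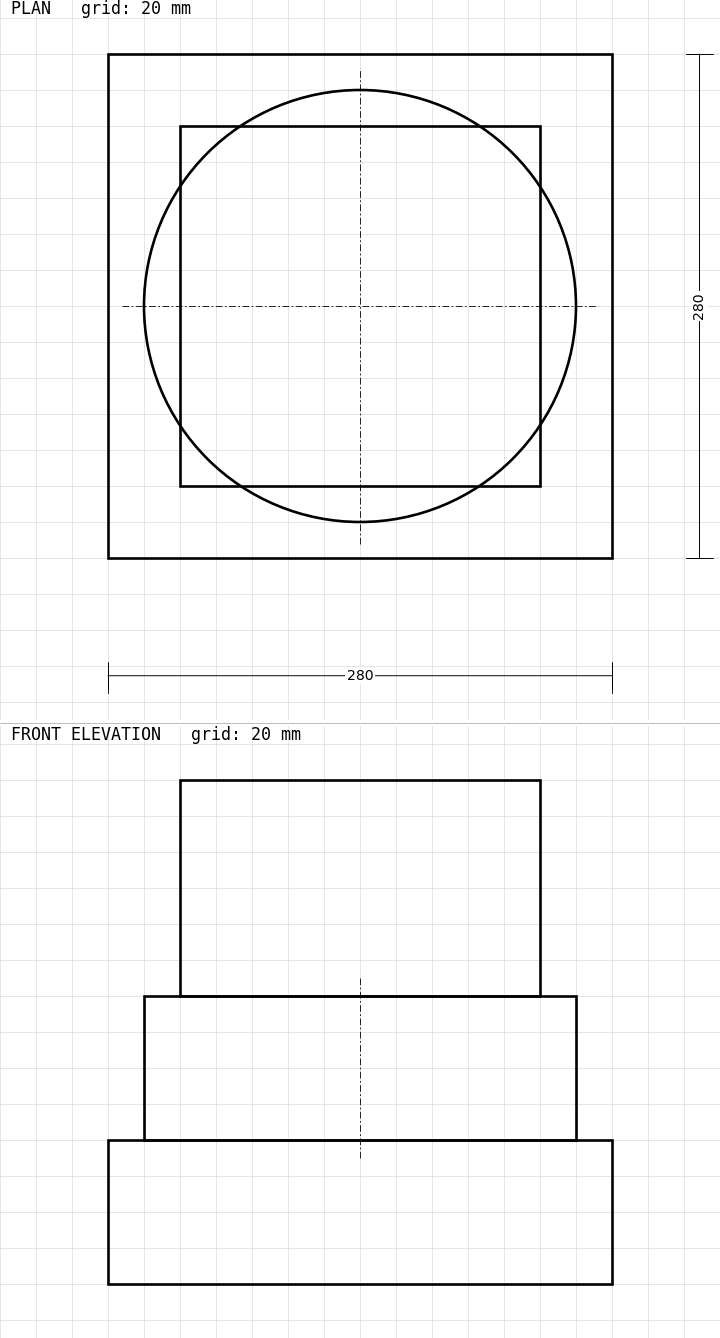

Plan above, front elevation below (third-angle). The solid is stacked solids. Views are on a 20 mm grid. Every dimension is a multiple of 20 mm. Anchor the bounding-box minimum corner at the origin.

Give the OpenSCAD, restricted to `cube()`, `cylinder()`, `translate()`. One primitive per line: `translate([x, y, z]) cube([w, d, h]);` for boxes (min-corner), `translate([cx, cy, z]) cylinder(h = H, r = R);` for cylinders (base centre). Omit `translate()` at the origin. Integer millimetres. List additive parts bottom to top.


cube([280, 280, 80]);
translate([140, 140, 80]) cylinder(h = 80, r = 120);
translate([40, 40, 160]) cube([200, 200, 120]);
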